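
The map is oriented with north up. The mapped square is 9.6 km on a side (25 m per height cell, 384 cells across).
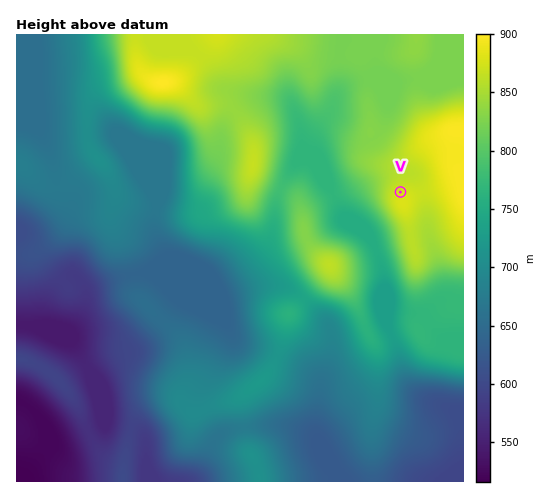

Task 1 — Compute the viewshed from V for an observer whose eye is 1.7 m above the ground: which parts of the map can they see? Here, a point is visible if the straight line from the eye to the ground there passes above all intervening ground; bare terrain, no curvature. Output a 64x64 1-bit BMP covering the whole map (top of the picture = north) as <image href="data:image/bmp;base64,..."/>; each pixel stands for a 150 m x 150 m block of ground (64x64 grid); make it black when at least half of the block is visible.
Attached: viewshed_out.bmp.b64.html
<image width="64" height="64" href="data:image/bmp;base64,Qk0+AgAAAAAAAD4AAAAoAAAAQAAAAEAAAAABAAEAAAAAAAACAAATCwAAEwsAAAIAAAAAAAAA////AAAAAAAAAAAAAAAAAAAAAAAAAAAAAAAAAAAAAAAAAAAAAAAAAAAAAAAAAAAAAAAAAAAAAAAAAAAAAAAAAAAAAAAAAAAAAAAAAAAAAAAAAAAAAAAAAAAAAAAAAAAAAAAAAAAAAAAAAAAAAAAAAAAAAAAAAAAAAAAAAAAAAAAAAAAAAAAAAAAAAAAAAAAAAAAAAAAAAAAAAAAAAAAAAAAAAAAAAAAAAAAAAAAAAAAAAAAAAAAAAAAAAAAAAAAAAAAAAAAAAAAAAAAAAAAAAAAAAAAAAAAAAAAAAAAAAAAAAAAAAAAAAAAAAAAAAAAAAAAAAAAAAAAAAAAAAAAAAAAAAAAACAAAAAAAAAAYAAAAAAAAACAAAAAAAAAAYAAAAAAAAABgAAAAAAAAAGAAAAAAAAAAYAABAAAAAGDgAAMAAAAAcOAABwAAAABw4AAPAAAAAHjgAz4AAAAAfOAD/gAAAAB/4B/8AAAAAD/g//wAAAAAP/D//AAAAAA/4GP4AAAAAD/A4fgAAAAAP8Dg/AAAAAA/gHA8AAAAAD+AcAAAAAAAf8BwAAAAADH/8HAAAAAAf//4cAAAAB////h4AAAAH////HgAAAAP/////AAAAAP////8AAAAAf////wAAAAA/////gAAAAB/////AAAAAP////+AAAADn////4AAAAcP////gA=="/>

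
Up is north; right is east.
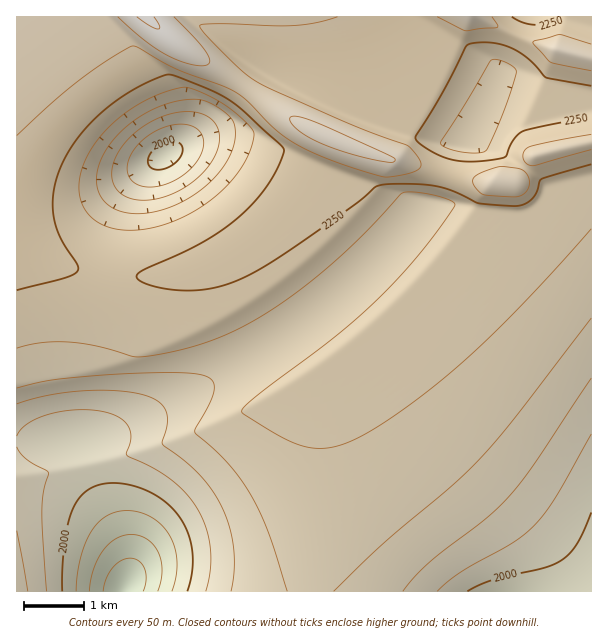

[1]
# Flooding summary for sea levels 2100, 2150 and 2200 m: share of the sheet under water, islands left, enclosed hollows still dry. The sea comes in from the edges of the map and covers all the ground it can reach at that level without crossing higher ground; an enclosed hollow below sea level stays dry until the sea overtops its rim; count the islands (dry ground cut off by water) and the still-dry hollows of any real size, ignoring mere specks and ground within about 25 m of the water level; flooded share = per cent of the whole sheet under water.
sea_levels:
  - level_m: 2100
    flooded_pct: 16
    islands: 0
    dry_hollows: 1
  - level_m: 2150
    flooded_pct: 24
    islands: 0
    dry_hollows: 1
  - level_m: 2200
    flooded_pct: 44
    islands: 0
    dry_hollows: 1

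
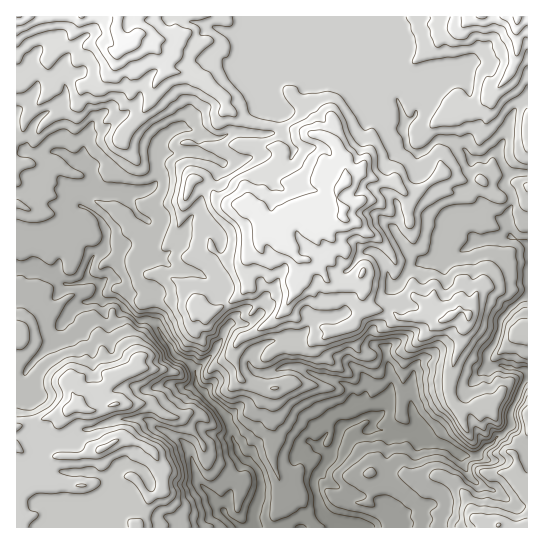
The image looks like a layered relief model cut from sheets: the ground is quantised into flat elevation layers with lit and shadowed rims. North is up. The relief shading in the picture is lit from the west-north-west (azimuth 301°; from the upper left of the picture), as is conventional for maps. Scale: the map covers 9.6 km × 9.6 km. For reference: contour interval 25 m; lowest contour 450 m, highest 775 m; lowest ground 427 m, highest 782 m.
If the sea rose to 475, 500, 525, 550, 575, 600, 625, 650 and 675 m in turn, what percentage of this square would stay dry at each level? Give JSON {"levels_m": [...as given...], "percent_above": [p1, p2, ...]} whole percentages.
{"levels_m": [475, 500, 525, 550, 575, 600, 625, 650, 675], "percent_above": [95, 90, 86, 81, 72, 60, 48, 27, 16]}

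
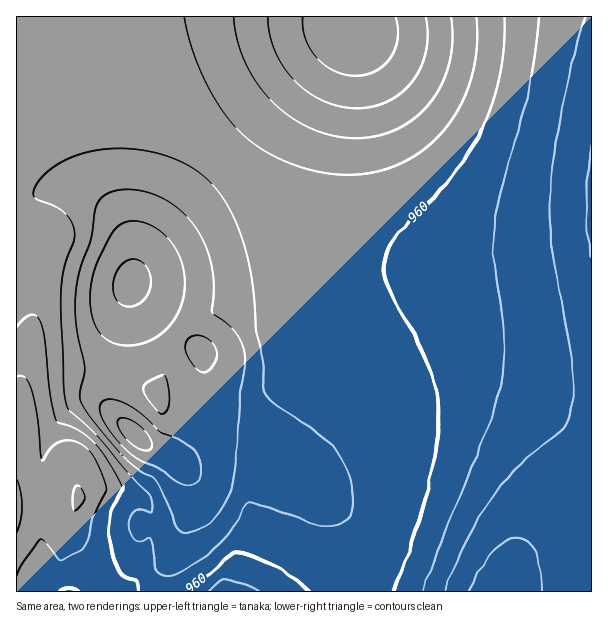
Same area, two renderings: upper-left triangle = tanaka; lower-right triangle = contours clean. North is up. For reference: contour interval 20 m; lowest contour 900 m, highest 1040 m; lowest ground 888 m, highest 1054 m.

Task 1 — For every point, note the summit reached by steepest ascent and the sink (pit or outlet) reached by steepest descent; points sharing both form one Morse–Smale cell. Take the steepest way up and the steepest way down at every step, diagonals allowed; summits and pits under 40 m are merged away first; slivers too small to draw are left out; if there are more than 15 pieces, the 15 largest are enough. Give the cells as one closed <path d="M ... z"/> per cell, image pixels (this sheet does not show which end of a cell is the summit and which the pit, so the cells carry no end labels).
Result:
<path d="M113 73l-23 1-46 17-28 5 0 114 11-10 14-7 10-3 23 0 10 3 17 9 17 17 9 17 5 15 1 21-11 54-14 55 0 21 8 15 28 27 17 7 19 15 8 10 5 12 0 13-3 12-26 57-4 21 431 1 1-343-125 15-74 0-31-5-24-7-15-8-29-21-51-49-58-52-36-26z"/><path d="M591 16l-574 0-1 79 17-1 57-20 23-1 36 23 43 32 111 102 20 14 33 14 37 6 74 0 90-10 31-4 4-2z"/><path d="M74 190l-23 0-10 3-14 7-11 12 0 295 41 1 14-2 6-2-9 21 0 12 17 20 19 33 3 2 52 0 5-22 26-57 3-12 0-13-5-12-8-10-19-15-17-7-28-27-7-10-3-17 26-108 0-31-5-15-9-17-22-20z"/><path d="M75 505l-18 3-41 1 1 83 89-1-21-34-17-20 0-12z"/>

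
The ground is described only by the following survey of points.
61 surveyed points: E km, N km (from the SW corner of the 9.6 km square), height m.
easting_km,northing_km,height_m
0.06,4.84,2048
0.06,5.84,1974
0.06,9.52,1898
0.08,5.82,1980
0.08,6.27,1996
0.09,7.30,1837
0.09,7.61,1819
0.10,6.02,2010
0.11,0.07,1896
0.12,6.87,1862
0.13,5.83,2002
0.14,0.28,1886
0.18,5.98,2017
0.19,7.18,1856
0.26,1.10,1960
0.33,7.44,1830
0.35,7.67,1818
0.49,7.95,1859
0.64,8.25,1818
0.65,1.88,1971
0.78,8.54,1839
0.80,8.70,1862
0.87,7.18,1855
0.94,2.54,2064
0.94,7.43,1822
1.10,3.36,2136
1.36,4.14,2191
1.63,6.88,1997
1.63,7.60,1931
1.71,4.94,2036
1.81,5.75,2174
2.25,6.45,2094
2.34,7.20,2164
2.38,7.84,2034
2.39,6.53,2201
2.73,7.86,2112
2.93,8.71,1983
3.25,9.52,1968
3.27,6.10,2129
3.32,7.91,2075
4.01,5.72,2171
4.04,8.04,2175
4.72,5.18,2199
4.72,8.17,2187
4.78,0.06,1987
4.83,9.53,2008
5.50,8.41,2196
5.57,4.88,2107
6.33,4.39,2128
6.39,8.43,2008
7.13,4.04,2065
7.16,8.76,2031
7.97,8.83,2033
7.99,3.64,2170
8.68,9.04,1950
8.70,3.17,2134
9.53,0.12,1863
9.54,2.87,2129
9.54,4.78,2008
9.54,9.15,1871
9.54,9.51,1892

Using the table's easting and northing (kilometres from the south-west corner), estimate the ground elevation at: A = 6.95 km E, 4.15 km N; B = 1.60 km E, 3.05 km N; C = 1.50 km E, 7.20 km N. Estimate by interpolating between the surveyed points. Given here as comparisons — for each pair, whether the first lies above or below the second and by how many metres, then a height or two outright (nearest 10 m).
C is below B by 270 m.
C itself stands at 1870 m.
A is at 2050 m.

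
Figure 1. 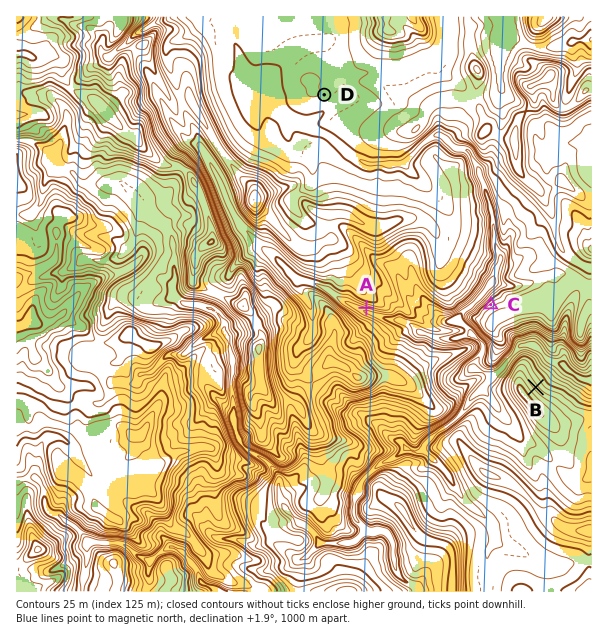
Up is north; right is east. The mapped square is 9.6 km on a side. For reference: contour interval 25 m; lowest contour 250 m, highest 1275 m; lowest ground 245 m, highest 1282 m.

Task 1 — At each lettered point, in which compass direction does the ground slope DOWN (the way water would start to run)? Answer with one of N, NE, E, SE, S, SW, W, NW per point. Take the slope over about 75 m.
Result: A S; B NE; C NW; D SE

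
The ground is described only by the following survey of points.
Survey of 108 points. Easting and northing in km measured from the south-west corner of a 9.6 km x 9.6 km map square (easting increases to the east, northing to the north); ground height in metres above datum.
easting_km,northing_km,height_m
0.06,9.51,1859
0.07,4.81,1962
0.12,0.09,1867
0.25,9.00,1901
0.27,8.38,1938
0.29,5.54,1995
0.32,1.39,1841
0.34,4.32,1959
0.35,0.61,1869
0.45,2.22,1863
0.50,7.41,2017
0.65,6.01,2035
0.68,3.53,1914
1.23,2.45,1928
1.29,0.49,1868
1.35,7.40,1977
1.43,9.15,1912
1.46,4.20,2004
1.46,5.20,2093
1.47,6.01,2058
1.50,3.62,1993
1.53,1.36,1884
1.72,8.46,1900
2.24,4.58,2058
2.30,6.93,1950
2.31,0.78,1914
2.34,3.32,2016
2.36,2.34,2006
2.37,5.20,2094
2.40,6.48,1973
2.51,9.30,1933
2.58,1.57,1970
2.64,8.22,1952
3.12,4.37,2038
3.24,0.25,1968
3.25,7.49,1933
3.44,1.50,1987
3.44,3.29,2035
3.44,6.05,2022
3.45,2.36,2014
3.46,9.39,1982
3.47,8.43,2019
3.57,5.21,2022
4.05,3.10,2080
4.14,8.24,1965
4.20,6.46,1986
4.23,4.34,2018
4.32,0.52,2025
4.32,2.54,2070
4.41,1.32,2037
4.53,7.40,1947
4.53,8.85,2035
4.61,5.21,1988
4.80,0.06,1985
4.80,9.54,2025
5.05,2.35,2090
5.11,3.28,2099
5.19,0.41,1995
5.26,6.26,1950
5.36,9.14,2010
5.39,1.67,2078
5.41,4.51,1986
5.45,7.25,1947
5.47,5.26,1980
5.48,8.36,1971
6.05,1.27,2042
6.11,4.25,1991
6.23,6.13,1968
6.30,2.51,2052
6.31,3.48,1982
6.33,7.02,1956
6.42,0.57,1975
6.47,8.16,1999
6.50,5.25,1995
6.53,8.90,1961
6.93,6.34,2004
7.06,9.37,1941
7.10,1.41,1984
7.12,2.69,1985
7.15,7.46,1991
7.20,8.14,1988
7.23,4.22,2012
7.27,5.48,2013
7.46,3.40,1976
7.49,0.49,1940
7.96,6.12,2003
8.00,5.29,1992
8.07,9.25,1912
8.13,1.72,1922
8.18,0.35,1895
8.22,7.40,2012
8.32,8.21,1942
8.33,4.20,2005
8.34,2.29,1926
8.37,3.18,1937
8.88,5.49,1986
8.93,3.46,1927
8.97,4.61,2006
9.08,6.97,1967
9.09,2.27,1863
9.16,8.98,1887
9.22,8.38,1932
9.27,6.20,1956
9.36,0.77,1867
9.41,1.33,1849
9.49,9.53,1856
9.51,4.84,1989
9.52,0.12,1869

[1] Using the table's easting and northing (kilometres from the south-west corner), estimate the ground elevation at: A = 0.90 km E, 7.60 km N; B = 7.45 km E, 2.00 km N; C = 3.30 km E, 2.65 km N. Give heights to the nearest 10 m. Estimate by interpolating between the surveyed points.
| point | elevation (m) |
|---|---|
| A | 1990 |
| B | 1980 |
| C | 2020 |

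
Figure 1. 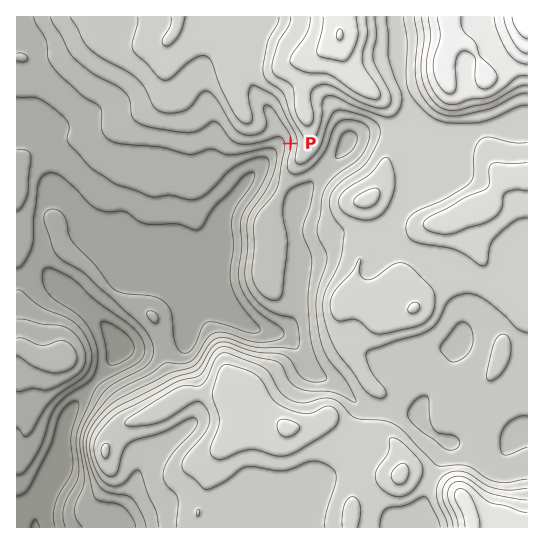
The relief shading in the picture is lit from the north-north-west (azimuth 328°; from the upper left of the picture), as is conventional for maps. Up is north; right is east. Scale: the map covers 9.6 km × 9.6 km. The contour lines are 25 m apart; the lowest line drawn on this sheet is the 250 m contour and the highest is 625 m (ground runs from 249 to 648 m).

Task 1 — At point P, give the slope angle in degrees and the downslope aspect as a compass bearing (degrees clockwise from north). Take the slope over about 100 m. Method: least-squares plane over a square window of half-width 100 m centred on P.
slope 12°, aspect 270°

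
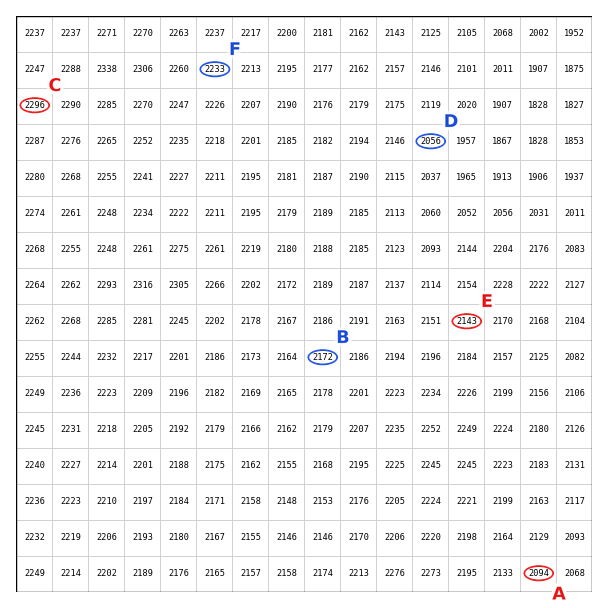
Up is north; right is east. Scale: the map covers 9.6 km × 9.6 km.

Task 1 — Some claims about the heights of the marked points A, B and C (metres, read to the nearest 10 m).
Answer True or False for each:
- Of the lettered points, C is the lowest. False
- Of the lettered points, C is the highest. True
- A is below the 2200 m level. True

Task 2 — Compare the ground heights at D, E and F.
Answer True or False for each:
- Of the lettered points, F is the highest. True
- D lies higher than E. False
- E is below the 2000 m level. False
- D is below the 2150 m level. True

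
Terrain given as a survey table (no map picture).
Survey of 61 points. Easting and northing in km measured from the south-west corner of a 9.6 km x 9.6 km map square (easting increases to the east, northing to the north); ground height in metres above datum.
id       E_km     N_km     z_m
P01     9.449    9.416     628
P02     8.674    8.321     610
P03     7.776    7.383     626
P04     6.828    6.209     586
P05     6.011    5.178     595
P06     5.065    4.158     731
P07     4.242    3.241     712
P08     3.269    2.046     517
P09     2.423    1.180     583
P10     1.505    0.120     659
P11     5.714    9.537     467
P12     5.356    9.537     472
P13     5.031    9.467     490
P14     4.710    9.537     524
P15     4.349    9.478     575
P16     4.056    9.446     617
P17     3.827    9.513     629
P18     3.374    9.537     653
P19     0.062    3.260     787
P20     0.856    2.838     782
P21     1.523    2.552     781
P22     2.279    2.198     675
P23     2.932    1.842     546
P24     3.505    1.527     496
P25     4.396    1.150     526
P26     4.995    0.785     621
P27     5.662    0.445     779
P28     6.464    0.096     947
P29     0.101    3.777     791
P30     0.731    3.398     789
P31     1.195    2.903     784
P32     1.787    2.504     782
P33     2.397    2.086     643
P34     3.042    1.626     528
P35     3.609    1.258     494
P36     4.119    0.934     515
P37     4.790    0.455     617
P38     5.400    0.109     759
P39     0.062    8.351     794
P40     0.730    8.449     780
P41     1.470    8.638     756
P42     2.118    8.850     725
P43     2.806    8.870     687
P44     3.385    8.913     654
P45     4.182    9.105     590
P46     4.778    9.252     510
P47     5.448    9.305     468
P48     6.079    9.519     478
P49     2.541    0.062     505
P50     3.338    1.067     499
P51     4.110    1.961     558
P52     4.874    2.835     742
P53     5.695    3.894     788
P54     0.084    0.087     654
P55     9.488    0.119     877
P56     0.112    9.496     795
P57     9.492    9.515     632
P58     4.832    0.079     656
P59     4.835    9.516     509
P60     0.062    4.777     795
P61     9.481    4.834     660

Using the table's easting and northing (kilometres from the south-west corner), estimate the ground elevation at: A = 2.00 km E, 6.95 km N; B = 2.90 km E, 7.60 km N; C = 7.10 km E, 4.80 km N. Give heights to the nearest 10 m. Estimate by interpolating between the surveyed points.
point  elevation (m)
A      750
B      700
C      610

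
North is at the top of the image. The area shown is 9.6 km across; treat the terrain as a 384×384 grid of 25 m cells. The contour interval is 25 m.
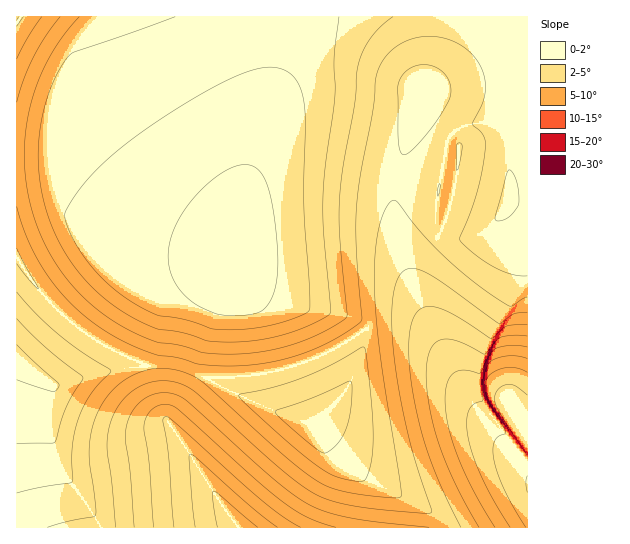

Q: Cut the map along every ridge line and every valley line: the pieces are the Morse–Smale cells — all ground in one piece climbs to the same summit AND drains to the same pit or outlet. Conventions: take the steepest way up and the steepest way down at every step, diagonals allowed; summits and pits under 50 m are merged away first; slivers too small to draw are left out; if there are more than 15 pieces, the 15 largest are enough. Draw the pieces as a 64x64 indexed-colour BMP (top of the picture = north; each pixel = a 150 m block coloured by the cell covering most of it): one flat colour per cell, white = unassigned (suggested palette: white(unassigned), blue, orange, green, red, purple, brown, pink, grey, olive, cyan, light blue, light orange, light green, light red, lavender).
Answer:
<image width="64" height="64" href="data:image/bmp;base64,Qk12CAAAAAAAAHYAAAAoAAAAQAAAAEAAAAABAAQAAAAAAAAIAAATCwAAEwsAABAAAAAAAAAA////ALR3HwAOf/8ALKAsACgn1gC9Z5QAS1aMAMJ34wB/f38AIr28AM++FwDox64AeLv/AIrfmACWmP8A1bDFAERERERERERERERERERFVVVVVVVVVVVVVVVVVTMzMzMzREREREREREREREREREVVVVVVVVVVVVVVVVVTMzMzMzNEREREREREREREREREVVVVVVVVVVVVVVVVUzMzMzMzM0REREREREREREREREVVVVVVVVVVVVVVVVMzMzMzMzMzRERERERERERERERERVVVVVVVVVVVVVVTMzMzMzMzMzNERERERERERERERERVVVVVVVVVVVVVUzMzMzMzMzMzM0RERERERERERERERVVVVVVVVVVVVVMzMzMzMzMzMzMzRERERERERERERERFVVVVVVVVVVVVMzMzMzMzMzMzMzNERERERERERERERFVVVVVVVVVVVVMzMzMzMzMzMzMzMUREREREREREREREVVVVVVVVVVVVMzMzMzMzMzMzMzMRREREREREREREREVVVVVVVVVVVVMzMzMzMzMzMzMzMRFEREREREREREREVVVVVVVVVVVVMzMzMzMzMzMzMzMREURERERERERERERVVVVVVVVVVVUzMzMzMzMzMzMzMRERRERERERERERERVVVVVVVVVVVUzMzMzMzMzMzMzMxERFERERERERERERmVVVVVVVVVVVVMzMzMzMzMzMzMxEREURERERERERERGZlVVVVVVVVVVUzMzMzMzMzMzMxERERRERERERERERGZmZVVVVVVVVVVTMzMzMzMzMzMzERERFEREREREREREZmZmVVVVVVVVVTMzMzMzMzMzMzEREREUREd3RERERERmZmZVVVVVVVVVMzMzMzMzMzMzERERERREd3d3d0RERGZmZmZmZmZlVVMzMzMzMzMzMzMRERERFHd3d3d3d3dGZmZmZmZmZmZmUzMzMzMzMzMzMREREREXd3d3d3d3cRZmZmZmZmZmZmZhEzMzMzMzMzMxERERERd3d3d3d3ERFmZmZmZmZmZmZhEREzMzMzMzMxERERERF3d3d3dxERERZmZmZmZmZmZmEREREzMzMzMxEREREREXd3d3cRERERFmZmZmZmZmZmYRERERMzMzMxERERERERd3d3cREREREWZmZmZmZmZmYRERERERERERERERERERF3d3cRERERERFmZmZmZmZmZhEREREREREREREREREREXd3cREREREREWZmZmZmZmZhERERERERERERERERERERd3cRERERERERZmZmZmZmYRERERERERERERERERERERF3cRERERERERERZmZmZmYREREREREREREREREREREREXcREREREREREREWZmZmYRERERERERERERERERERERERdxEREREREREREREWZmZhERERERERERERERERERERERFxERERERERERERERFmZhERERERERERERERERERERERERERERERERERERERERFmEREREREREREREREREREREREREREREREREREREREREREREREREREREREREREREREREREREREREREREREREREiIhEREREREREREREREREREREREREREREREREREREiIiIiERERERERERERERERERERERERERERERERERESIiIiIiIREREREREREREREREREREREREREREREREREiIiIiIiIhERERERERERERERERERERERERERERERERIiIiIiIiIiERERERERERERERERERERERERERERERERIiIiIiIiIiIRERERERERERERERERERERERERERERESIiIiIiIiIiIhERERERERERERERERERERERERERERESIiIiIiIiIiIiIRERERERERERERERERERERERERERESIiIiIiIiIiIiIhEREREREREREREREREREREREREREiIiIiIiIiIiIiIiEREREREREREREREREREREREREREiIiIiIiIiIiIiIiIREREREREREREREREREREREREREiIiIiIiIiIiIiIiIiEREREREREREREREREREREREiIiIiIiIiIiIiIiIiIiIRERERERERERERERERERERESIiIiIiIiIiIiIiIiIiIhERERERERERERERERERERERIiIiIiIiIiIiIiIiIiIiIREREREREREREREREREREREiIiIiIiIiIiIiIiIiIiIhERERERERERERERERERERESIiIiIiIiIiIiIiIiIiIiERERERERERERERERERERERIiIiIiIiIiIiIiIiIiIiIREREREREREREREREREREREiIiIiIiIiIiIiIiIiIiIiERERERERERERERERERERESIiIiIiIiIiIiIiIiIiIiIRERERERERERERERERERERIiIiIiIiIiIiIiIiIiIiIhEREREREREREREREREREREiIiIiIiIiIiIiIiIiIiIiERERERERERERERERERERESIiIiIiIiIiIiIiIiIiIiIhERERERERERERERERERERIiIiIiIiIiIiIiIiIiIiIiEREREREREREREREREREREiIiIiIiIiIiIiIiIiIiIiIRERERERERERERERERERESIiIiIiIiIiIiIiIiIiIiIhERERERERERERERERERERIiIiIiIiIiIiIiIiIiIiIiEREREREREREREREREREREiIiIiIiIiIiIiIiIiIiIiIRERERERERERERERERERESIiIiIiIiIiIiIiIiIiIiIhERERERERERERERERERER"/>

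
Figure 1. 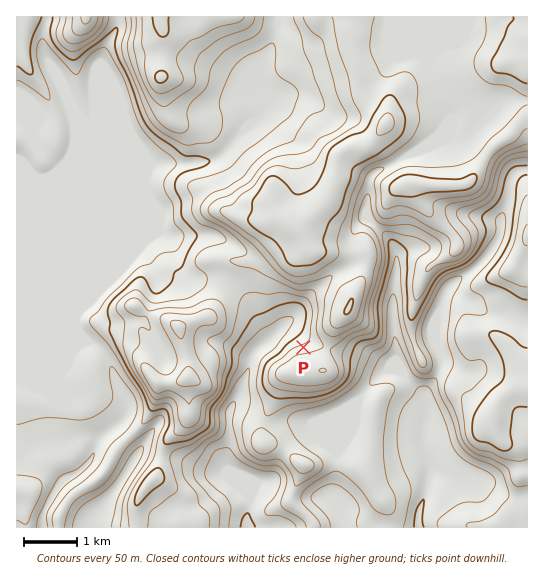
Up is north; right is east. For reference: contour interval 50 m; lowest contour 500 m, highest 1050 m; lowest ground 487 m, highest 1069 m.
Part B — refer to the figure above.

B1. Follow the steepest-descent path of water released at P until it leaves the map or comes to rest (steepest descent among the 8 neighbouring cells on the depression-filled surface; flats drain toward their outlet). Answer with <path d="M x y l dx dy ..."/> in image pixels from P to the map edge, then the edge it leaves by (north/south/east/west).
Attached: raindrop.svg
<path d="M303 347l0-1-17-17-5 0-12 12-7 4-9 9-3 5-1 11-7 13-1 7-6 11-6 9-2 69 22 22 1 2-1 10-2 1 0 13"/>
exit: south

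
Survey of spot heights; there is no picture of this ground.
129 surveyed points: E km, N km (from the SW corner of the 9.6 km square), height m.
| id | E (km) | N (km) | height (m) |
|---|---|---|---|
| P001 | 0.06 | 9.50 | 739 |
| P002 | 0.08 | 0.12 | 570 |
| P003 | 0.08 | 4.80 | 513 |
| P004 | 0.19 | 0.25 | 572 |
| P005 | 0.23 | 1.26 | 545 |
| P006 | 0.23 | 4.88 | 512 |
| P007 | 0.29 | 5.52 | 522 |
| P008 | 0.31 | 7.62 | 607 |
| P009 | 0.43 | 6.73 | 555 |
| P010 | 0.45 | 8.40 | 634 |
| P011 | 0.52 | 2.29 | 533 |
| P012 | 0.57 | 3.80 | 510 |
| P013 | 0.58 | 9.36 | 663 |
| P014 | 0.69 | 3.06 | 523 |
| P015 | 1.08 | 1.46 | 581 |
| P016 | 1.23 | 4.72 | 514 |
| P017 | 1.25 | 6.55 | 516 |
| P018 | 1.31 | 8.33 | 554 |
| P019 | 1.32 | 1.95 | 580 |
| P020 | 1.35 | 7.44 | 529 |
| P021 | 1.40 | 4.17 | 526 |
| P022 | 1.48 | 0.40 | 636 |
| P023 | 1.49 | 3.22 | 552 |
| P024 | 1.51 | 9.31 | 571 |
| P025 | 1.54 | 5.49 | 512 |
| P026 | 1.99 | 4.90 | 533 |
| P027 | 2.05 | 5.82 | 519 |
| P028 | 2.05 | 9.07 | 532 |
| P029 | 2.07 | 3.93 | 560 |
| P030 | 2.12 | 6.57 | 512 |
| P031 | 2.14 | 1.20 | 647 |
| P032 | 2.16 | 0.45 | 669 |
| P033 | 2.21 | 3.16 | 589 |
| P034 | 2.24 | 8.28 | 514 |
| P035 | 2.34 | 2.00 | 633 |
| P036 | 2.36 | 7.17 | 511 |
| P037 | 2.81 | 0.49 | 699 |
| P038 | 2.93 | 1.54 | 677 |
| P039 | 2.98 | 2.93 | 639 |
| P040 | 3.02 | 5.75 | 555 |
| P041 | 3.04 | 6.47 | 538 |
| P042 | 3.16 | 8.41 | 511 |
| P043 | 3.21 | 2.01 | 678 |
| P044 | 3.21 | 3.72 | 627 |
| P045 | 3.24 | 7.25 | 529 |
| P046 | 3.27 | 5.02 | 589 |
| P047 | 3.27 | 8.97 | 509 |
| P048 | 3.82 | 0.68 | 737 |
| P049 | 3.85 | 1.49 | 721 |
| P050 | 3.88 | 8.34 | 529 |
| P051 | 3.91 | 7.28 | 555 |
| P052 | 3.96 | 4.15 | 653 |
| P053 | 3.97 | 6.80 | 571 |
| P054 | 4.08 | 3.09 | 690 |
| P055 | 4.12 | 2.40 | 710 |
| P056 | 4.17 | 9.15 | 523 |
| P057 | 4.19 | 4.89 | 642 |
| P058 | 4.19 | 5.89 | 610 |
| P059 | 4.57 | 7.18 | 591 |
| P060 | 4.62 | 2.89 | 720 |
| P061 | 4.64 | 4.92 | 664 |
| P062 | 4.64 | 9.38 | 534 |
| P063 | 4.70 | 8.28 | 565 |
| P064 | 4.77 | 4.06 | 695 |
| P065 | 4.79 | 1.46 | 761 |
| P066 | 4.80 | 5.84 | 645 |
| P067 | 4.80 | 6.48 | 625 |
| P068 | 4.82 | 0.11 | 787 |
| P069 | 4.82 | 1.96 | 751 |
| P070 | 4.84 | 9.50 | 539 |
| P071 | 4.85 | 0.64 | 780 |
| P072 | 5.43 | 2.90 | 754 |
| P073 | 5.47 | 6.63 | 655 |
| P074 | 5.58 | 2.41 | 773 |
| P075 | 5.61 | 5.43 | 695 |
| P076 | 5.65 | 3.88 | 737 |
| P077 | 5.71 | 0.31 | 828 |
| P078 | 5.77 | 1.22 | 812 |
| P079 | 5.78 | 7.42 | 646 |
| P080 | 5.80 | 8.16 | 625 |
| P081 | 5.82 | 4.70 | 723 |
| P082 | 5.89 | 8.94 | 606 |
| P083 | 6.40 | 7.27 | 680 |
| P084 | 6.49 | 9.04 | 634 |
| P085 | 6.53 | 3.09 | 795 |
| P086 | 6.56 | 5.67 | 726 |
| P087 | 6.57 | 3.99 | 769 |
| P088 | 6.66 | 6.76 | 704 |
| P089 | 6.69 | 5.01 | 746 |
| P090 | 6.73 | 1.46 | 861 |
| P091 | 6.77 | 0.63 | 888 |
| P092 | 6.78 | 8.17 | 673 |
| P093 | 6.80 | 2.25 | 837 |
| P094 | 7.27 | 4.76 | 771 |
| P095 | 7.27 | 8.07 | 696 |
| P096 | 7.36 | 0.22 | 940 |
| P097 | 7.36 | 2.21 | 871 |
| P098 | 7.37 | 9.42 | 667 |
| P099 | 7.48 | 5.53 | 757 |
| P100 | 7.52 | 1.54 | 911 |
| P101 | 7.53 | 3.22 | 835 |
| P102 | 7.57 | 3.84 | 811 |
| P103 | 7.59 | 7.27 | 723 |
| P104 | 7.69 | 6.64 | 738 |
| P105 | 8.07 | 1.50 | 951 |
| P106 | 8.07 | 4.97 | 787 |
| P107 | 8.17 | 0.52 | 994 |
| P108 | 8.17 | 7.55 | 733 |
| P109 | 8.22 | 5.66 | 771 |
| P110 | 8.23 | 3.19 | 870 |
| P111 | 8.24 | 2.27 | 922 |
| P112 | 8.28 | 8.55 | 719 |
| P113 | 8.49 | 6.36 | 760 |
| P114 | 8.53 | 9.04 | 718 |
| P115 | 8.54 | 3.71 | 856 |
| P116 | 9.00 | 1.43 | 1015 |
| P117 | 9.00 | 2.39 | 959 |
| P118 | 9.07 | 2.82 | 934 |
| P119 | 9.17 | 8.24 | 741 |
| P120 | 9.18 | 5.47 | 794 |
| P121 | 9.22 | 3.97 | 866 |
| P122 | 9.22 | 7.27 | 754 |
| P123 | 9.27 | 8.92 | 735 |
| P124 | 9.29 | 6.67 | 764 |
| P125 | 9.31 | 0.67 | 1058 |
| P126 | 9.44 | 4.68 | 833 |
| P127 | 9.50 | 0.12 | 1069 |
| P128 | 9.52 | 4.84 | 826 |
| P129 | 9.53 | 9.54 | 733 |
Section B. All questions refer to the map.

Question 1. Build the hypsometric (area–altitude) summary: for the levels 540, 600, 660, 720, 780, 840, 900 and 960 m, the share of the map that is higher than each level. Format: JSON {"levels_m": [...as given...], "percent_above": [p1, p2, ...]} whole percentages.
{"levels_m": [540, 600, 660, 720, 780, 840, 900, 960], "percent_above": [82, 67, 54, 39, 21, 12, 7, 4]}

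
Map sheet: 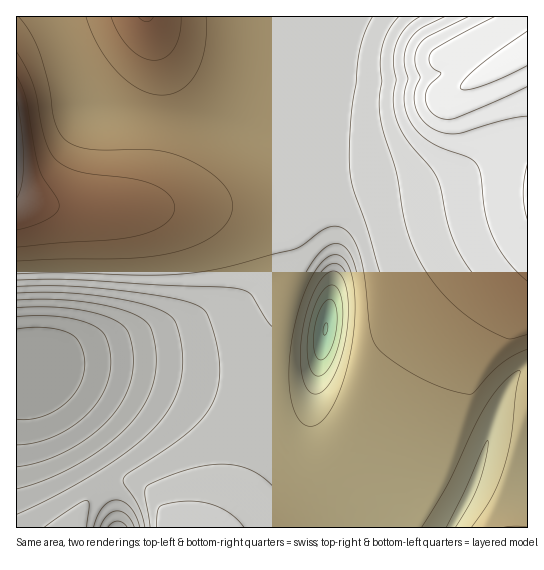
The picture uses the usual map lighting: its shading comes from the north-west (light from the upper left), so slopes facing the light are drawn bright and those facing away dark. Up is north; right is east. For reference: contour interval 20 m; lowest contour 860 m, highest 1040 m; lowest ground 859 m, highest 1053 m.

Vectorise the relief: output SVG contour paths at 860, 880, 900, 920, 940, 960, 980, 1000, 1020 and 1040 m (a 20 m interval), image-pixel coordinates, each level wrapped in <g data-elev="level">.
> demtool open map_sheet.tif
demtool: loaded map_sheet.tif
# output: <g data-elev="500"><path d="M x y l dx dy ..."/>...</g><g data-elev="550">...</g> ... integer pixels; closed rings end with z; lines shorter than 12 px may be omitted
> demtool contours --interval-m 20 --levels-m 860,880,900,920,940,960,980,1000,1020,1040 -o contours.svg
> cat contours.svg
<g data-elev="860"><path d="M325 335l-2-5 3-7 1 0 1 6z"/></g><g data-elev="880"><path d="M319 360l-3-5-2-6 1-22 6-20 5-6 4-2 4 3 3 8-1 23-7 20-6 6z"/></g><g data-elev="900"><path d="M315 375l-5-6-2-12-1-15 2-17 5-16 5-13 7-9 7-2 5 4 4 12 1 17-2 19-5 17-7 13-7 8z"/><path d="M17 317l21-1 21 1 18 3 15 5 8 5 6 7 3 12 2 13-2 15-5 14-9 14-12 13-14 11-18 9-17 5-17 2"/></g><g data-elev="920"><path d="M100 527l7-12 10-4 5 1 5 3 7 12"/><path d="M446 527l18-34 23-53 1 3-2 14-8 28-8 18-15 24"/><path d="M314 394l-4-2-4-5-4-14-2-20 3-24 5-23 9-20 9-12 5-3 4 0 4 2 4 5 4 15 1 21-2 24-6 23-8 18-9 12-5 3z"/><path d="M17 300l33-1 31 2 29 5 23 8 12 6 5 7 5 15 1 17-2 20-6 19-12 19-16 17-22 18-27 16-28 13-26 8"/></g><g data-elev="940"><path d="M86 527l3-22 0-3-3-2-11 6-31 21"/><path d="M422 527l26-42 26-58 12-22 18-23 9-8 6-4 1 3-4 20-5 44-7 30-13 31-20 29"/><path d="M309 426l-6-2-5-6-7-20-2-27 3-32 8-33 11-28 7-11 7-8 6-4 6 0 5 2 4 5 7 20 2 29-3 34-8 33-10 27-7 10-6 7-7 4z"/><path d="M17 286l60 0 71 8 42 9 11 4 6 7 9 25 4 26-1 20-7 18-9 15-15 15-22 16-37 24-6 6 1 6 15 22 6 20"/></g><g data-elev="960"><path d="M244 527l-10-11-13-8-15-5-17-2-16 2-13 3-3 7-1 14"/><path d="M527 527l-12-1-11 1"/><path d="M17 274l46-1 91 2 48-3 28-6 64-17 9-4 22-16 6-2 7-1 7 3 5 5 5 9 5 11 5 25 5 50 4 13 8 11 19 13 36 19 17 6 16 3 4-2 16-18 12-11 12-8 13-6"/></g><g data-elev="980"><path d="M17 261l116-3 24-2 20-4 23-9 17-10 12-14 4-13-4-13-9-12-17-13-21-11-15-5-16-2-62-1-14-3-10-7-6-8-5-10-6-38-9-33-9-19-11-14"/><path d="M86 17l13 30 19 26 11 9 10 7 12 5 11 1 11-1 9-5 8-7 6-9 6-12 3-14 1-30"/><path d="M399 17l-11 14-6 18-2 14 2 19-3 27 4 21 14 44 8 48 7 23 9 18 12 19 15 17 17 15 20 14 22 11 6 0 14-5"/></g><g data-elev="1000"><path d="M17 247l96-7 26-5 16-5 11-7 7-8 2-8-2-6-4-6-16-11-22-5-52-7-13-5-10-8-6-8-5-13-12-55-7-15-9-16"/><path d="M111 17l8 17 11 15 12 8 12 3 11-2 9-9 6-15 1-17"/><path d="M445 17l-26 13-8 7-4 9-3 13 4 19-4 19 2 16 8 14 12 12 15 8 28 11 8 6 4 11 5 40 6 20 14 24 21 22"/></g><g data-elev="1020"><path d="M17 230l15-4 15-7 9-6 3-7-2-8-14-20-4-9-13-70-9-23"/><path d="M138 17l5 4 4 1 4-2 2-3"/><path d="M494 17l-43 22-20 13-2 6 1 6 3 4 8 5 0 1-11 11-3 5-2 8 2 8 5 7 6 4 7 2 8 0 74-33"/></g><g data-elev="1040"><path d="M17 198l5-15 2-22-2-31-5-29"/></g>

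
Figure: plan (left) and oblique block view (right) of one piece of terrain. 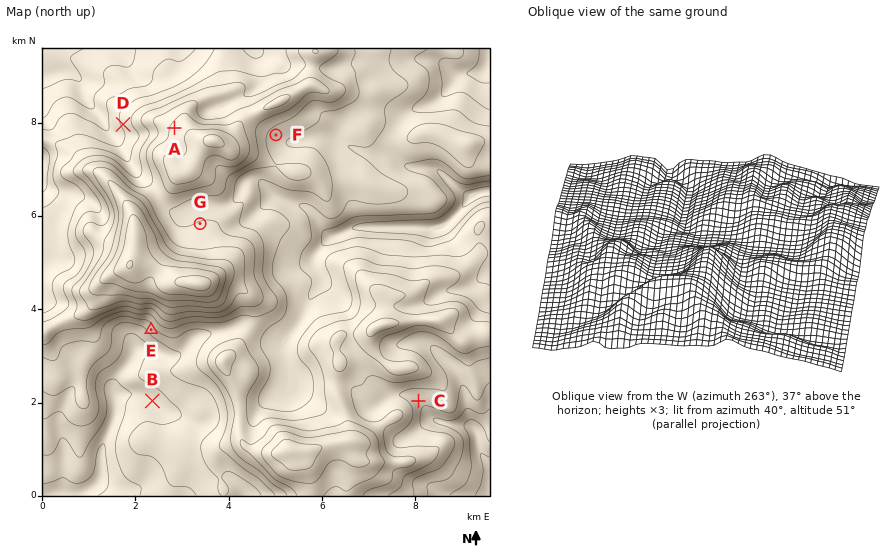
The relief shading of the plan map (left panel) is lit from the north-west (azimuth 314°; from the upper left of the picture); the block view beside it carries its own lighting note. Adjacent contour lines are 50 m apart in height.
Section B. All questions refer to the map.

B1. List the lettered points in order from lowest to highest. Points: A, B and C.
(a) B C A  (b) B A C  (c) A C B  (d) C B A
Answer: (a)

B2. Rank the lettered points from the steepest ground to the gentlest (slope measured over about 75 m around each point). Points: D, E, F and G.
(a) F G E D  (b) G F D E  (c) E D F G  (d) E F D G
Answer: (c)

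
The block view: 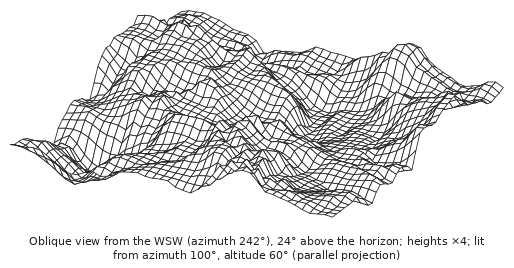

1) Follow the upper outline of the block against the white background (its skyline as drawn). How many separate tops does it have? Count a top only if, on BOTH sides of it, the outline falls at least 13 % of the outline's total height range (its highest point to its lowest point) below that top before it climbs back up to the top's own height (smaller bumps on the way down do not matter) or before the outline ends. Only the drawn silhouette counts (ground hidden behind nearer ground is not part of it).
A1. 2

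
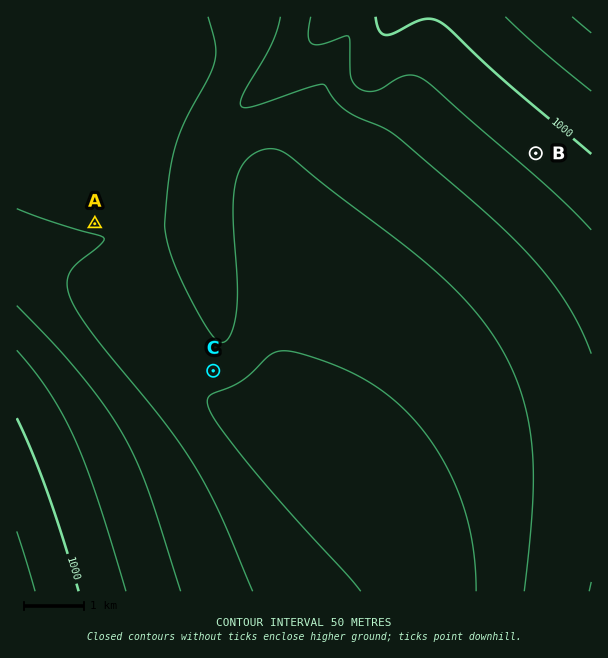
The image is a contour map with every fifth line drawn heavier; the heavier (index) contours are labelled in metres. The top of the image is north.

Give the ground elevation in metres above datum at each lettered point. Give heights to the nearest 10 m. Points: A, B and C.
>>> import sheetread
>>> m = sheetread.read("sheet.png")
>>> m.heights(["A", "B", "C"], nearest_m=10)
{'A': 1160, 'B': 1030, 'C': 1170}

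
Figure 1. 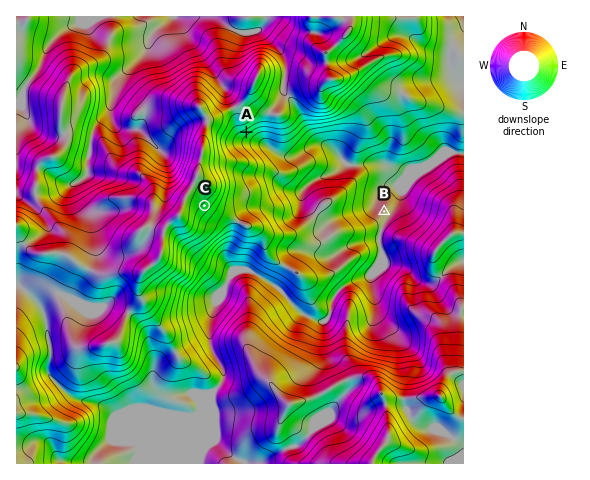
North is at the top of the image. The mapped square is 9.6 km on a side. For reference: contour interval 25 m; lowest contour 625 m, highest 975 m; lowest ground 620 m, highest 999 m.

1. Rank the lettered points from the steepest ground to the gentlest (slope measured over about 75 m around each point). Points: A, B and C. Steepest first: A C B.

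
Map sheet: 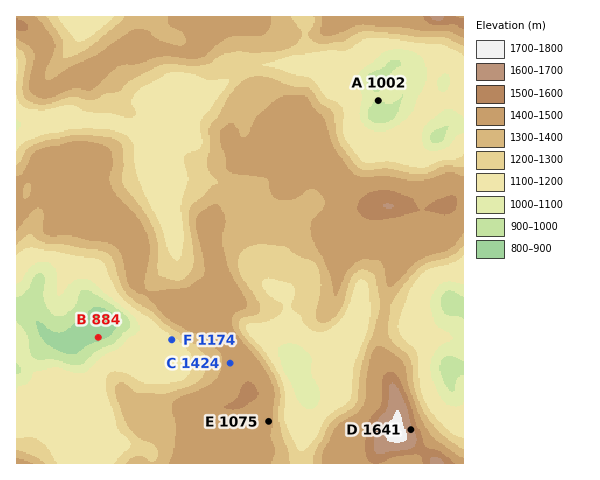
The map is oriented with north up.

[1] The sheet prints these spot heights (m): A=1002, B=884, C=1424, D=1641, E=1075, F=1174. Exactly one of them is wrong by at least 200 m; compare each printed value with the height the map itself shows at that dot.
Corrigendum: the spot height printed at E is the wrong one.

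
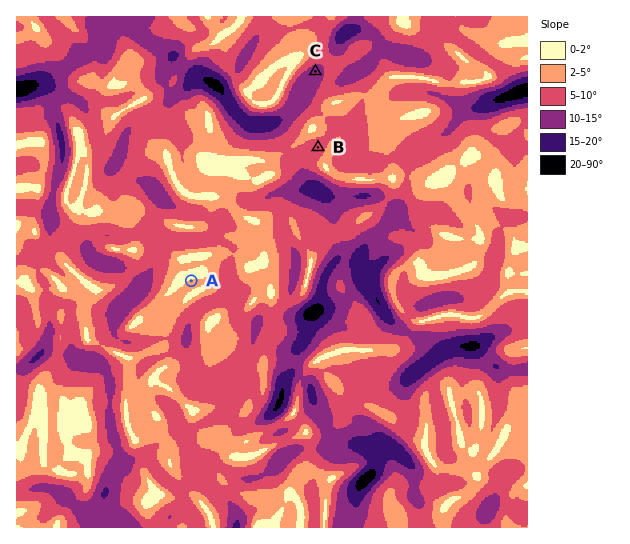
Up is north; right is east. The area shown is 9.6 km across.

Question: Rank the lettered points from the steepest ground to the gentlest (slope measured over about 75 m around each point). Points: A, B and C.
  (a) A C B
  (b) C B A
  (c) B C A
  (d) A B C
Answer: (b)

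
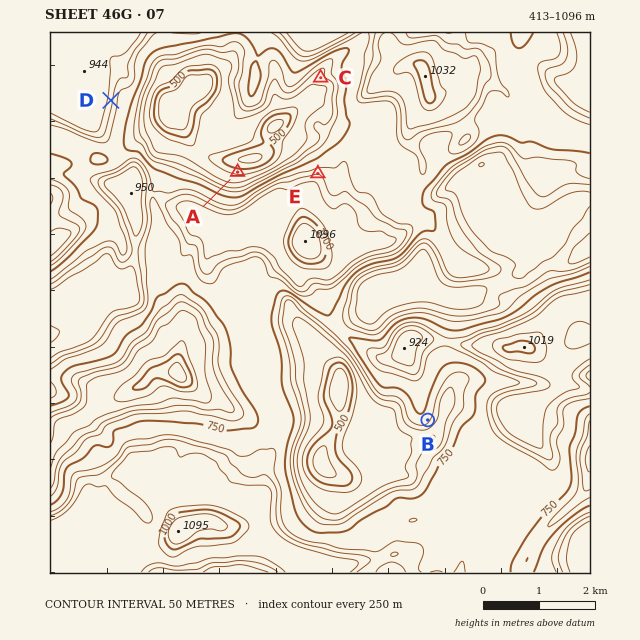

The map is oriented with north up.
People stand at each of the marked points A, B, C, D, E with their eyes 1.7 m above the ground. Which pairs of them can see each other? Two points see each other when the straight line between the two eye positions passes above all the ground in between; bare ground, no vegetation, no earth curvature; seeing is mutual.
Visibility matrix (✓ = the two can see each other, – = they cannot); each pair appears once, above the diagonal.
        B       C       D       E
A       –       ✓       ✓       –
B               –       –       –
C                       –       ✓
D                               ✓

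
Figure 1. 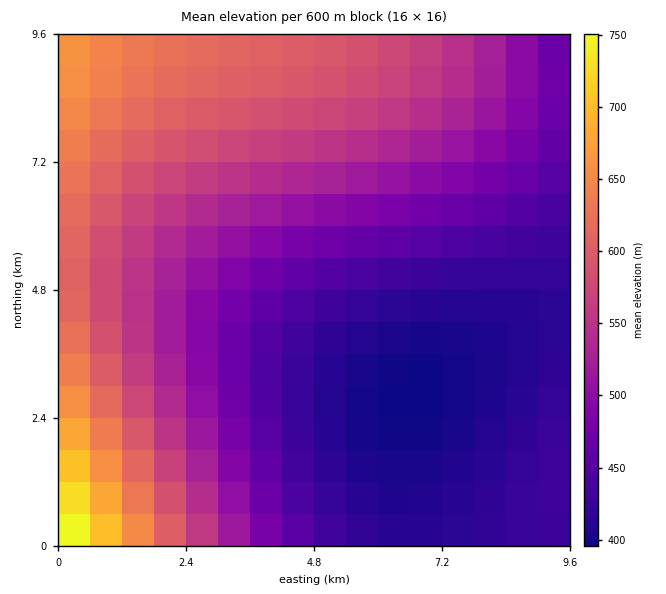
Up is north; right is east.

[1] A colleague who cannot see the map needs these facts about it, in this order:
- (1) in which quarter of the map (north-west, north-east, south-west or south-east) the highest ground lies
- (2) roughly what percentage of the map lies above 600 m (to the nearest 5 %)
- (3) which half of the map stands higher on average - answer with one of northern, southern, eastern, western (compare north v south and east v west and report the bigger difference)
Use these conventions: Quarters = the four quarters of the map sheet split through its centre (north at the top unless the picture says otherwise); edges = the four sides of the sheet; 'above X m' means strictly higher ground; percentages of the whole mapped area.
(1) Look to the south-west quarter for the highest ground.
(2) Roughly 15 % of the ground is higher than 600 m.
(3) On average the western half of the map is the higher ground.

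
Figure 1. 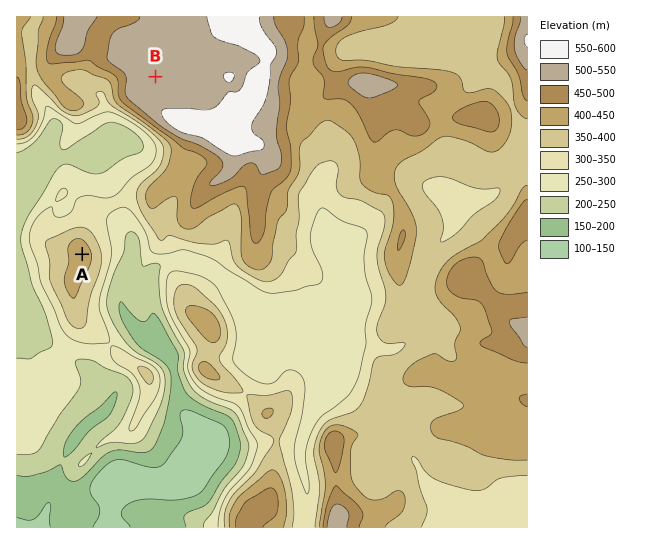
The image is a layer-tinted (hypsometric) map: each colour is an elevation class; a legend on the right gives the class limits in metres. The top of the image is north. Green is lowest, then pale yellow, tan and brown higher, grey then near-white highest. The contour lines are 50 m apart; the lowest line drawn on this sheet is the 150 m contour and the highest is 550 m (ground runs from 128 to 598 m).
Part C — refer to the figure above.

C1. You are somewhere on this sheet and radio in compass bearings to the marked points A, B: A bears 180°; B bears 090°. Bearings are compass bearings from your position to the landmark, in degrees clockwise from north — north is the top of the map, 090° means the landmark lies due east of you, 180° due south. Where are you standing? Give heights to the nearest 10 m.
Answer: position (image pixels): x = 82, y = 77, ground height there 380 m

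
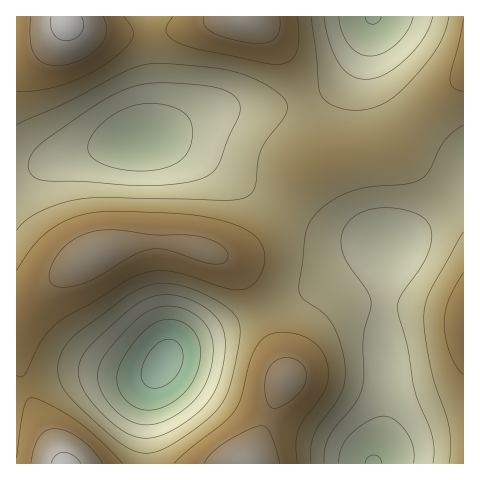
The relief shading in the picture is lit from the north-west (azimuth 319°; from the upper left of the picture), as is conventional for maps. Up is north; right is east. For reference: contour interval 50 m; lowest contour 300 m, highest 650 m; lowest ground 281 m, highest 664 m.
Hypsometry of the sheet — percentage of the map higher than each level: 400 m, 90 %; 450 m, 74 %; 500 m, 52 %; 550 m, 24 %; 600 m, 8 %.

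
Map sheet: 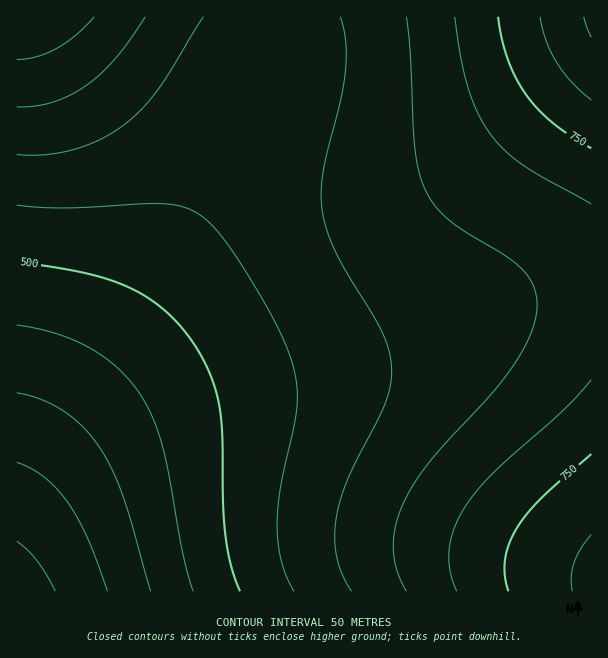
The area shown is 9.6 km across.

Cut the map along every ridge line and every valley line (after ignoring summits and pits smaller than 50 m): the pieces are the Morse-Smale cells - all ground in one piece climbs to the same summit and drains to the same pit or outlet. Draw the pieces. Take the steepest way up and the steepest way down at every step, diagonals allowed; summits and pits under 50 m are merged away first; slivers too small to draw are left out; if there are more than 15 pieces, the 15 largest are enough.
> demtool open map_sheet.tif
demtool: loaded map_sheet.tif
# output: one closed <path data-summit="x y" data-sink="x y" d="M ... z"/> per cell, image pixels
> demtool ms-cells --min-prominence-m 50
<path data-summit="591 17" data-sink="17 591" d="M591 16l-321 0-2 23-4 18-68 146-28 57-29 48-78 109-29 47-16 34 0 32 32-42 29-28 37-27 47-24 66-23 153-37 141-53 31-7 39-3z"/><path data-summit="591 582" data-sink="17 591" d="M591 286l-39 3-31 7-141 53-164 41-40 13-41 18-21 12-37 27-29 28-24 30-8 13 0 60 575 1z"/><path data-summit="17 17" data-sink="17 591" d="M269 16l-253 1 1 481 15-34 16-26 73-103 47-75 90-188 8-25 4-18z"/>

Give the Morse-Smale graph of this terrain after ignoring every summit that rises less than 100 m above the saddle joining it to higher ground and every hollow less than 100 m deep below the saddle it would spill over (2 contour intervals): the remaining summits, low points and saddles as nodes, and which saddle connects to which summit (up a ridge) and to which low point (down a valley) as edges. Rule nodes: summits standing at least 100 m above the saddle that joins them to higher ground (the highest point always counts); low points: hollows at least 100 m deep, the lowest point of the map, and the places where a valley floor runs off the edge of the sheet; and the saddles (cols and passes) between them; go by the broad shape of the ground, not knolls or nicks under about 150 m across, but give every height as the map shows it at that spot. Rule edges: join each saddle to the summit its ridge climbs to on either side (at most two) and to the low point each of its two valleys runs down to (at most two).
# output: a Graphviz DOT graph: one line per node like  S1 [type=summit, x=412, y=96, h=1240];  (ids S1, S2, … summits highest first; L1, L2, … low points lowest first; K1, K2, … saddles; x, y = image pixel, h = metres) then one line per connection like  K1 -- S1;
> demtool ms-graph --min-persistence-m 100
graph terrain {
  S1 [type=summit, x=591, y=18, h=858];
  S2 [type=summit, x=591, y=582, h=811];
  S3 [type=summit, x=18, y=17, h=744];
  L1 [type=low, x=17, y=591, h=276];
  K1 [type=saddle, x=591, y=287, h=672];
  K2 [type=saddle, x=269, y=17, h=579];
  K1 -- S1;
  K1 -- S2;
  K1 -- L1;
  K2 -- S1;
  K2 -- S3;
  K2 -- L1;
}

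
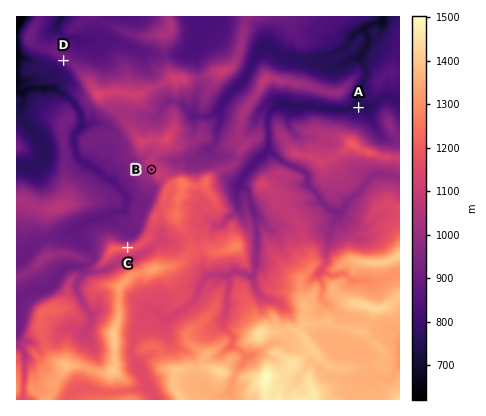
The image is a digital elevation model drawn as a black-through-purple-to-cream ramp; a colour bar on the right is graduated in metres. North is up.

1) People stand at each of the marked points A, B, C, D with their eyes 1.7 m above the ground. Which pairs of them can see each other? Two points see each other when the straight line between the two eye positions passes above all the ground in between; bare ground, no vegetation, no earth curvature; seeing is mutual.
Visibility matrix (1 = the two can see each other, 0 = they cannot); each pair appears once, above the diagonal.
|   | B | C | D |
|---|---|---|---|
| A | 0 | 0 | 0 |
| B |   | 1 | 0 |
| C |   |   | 1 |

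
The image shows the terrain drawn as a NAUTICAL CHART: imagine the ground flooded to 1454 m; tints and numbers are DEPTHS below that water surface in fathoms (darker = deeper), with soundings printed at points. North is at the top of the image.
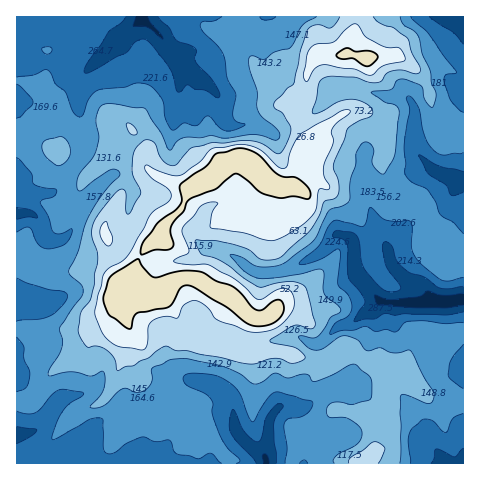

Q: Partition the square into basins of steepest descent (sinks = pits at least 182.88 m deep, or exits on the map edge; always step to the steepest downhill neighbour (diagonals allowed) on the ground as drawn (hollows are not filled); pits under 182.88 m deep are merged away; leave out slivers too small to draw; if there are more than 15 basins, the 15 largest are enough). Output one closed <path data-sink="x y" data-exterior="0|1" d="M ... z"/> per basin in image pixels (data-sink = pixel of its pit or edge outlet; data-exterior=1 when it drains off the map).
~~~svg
<path data-sink="266 463" data-exterior="1" d="M133 132l-6 11-14 6-4 5-29-8-25 5-22-14-17-1 0 327 342 1 17-13 9-3 4-6 4-11 0-8-10-34 2-8 6-13-22-7-12-8-13-5-4 0-16 10-12 1-30-8-37 2-22-6-15-1-4-5-1-16 16-12 9-15-2-3-12-5-21-13-10 0-8 4-13 15-9 2-14-4-12-9 20-37 15-11 3-12 17-15 9-22-9-2-30-14-5-7 0-20z"/><path data-sink="432 300" data-exterior="0" d="M363 110l-13 0-8 4-16 12-12 12-11 15-11 33-12 0-11-4-13-15-12-10-6-1-15 6-14 16-20 11-8 21-17 15-3 12-15 11-20 37 12 9 14 4 9-2 13-15 8-4 10 0 21 13 12 5 2 3-9 15-16 12 1 16 4 5 15 1 22 6 37-2 30 8 12-1 16-10 4 0 13 5 12 8 22 7-6 13-2 8 10 34-2 12-6 13-9 3-16 12 104 1 1-197-16-1-11-8-3-8-2-14-11-29-10-7-14-2-8-5-8-27 0-5 6-10-2-31z"/><path data-sink="141 17" data-exterior="1" d="M355 16l-338 0-1 118 17 3 22 14 25-5 29 8 4-5 14-6 6-11 13 13 1 22 6 7 28 12 8 2 20-10 14-16 15-6 12 5 19 21 11 4 12 0 11-33 7-12-12-22 0-8 8-16 0-20 3-7 3-7 8-7 20 2 7-3 9-27z"/><path data-sink="463 182" data-exterior="1" d="M348 53l-8 3-20-2-8 7-6 14 0 20-8 16 0 8 7 15 6 8 15-16 24-16 13 0 21 10 3 31-6 10 0 5 8 27 8 5 14 2 9 6 4 5 6 18 7 29 11 8 15 1 1-141-17-2-11-8-10-35-8-10-14-12-5-2-27 0-5 2z"/>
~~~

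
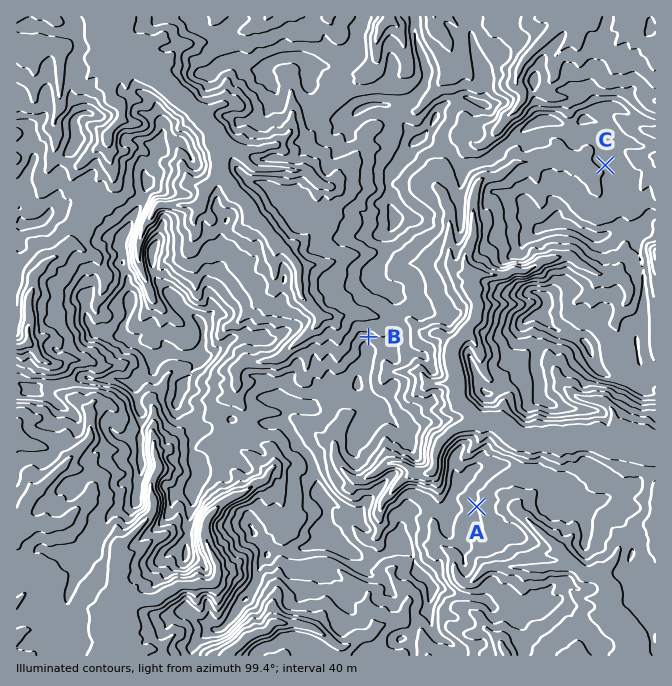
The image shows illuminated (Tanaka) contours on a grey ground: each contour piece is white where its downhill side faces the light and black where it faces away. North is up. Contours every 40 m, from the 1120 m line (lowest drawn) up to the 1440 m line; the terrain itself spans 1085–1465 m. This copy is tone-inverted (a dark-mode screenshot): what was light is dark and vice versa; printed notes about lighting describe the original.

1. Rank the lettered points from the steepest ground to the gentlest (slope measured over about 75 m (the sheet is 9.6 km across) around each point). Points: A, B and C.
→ B A C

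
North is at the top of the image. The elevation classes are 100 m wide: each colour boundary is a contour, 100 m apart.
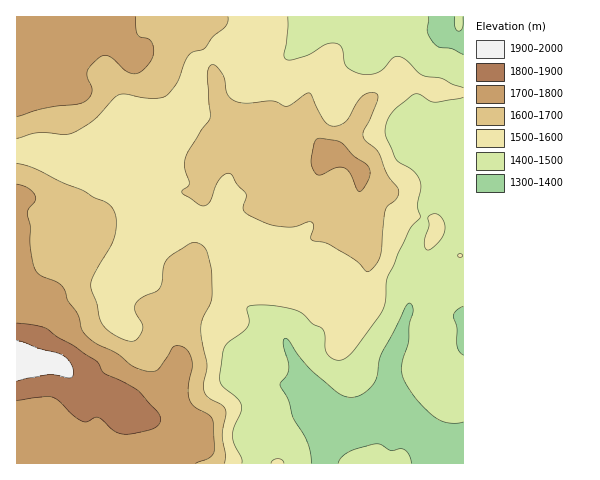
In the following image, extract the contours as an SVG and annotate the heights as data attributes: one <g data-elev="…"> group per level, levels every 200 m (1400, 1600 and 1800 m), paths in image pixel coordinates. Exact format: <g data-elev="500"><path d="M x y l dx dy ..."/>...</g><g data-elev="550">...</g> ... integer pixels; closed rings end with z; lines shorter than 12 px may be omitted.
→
<g data-elev="1400"><path d="M311 463l-3-21-14-23-6-20-8-14 7-10 2-6-1-8-4-14 0-8 2-1 2 2 9 14 11 13 28 25 11 5 10-1 10-5 8-9 6-27 24-47 4-5 3 2 1 6-4 14-1 18-6 21 0 8 2 9 13 19 18 18 13 5 15-1"/><path d="M411 463l-2-9-5-5-4 0-9 2-14-7-28 8-8 6-3 5"/><path d="M463 355l-3-3-3-5 0-19-4-12 3-5 7-5"/><path d="M463 54l-11-5-13-2-5-3-7-12 1-15"/><path d="M455 17l0 10 4 4 4-4 0-10"/></g><g data-elev="1600"><path d="M225 463l0-9-3-20 4-18 0-6-4-5-14-8-5-9 4-23-5-26-1-13 2-8 8-16 1-9-1-24-5-20-7-6-7 0-24 15-4 7-2 18-2 5-5 4-14 6-6 7 0 7 8 14-3 9-7 6-12-2-12-7-7-9-11-37 2-10 18-30 3-9 2-16-3-12-7-7-12-5-11-7-21-8-29-14-16-5"/><path d="M366 271l2 1 3-2 8-12 2-8 4-40 3-4 8-6 3-7-2-6-11-14-8-21-12-11-3-5 1-5 13-29 0-8-6-2-8 4-6 6-11 20-7 4-7 0-5-2-4-5-14-26-4 1-18 12-15-5-26 2-12-2-7-7-3-16-3-7-6-6-5 1-3 10 3 42-24 37-1 12 4 16-1 3-6 4 0 3 18 12 6 1 4-5 10-22 5-5 5 0 7 11 9 9-3 14 4 6 18 9 12 3 16 1 15-5 4 0 2 5-3 12 19 6 26 15z"/><path d="M17 138l21-5 26 2 10-2 20-13 19-21 6-4 7-1 25 4 9 0 6-2 11-14 11-26 5-4 12-4 8-12 13-10 2-5 0-4"/></g><g data-elev="1800"><path d="M17 400l28-3 8 0 6 4 12 13 10 7 6 1 8-4 3-1 16 14 9 3 9 0 20-5 6-3 3-6-3-8-19-21-16-9-18-8-7-11-4-3-21-15-17-9-10-8-13-3-16-2"/></g>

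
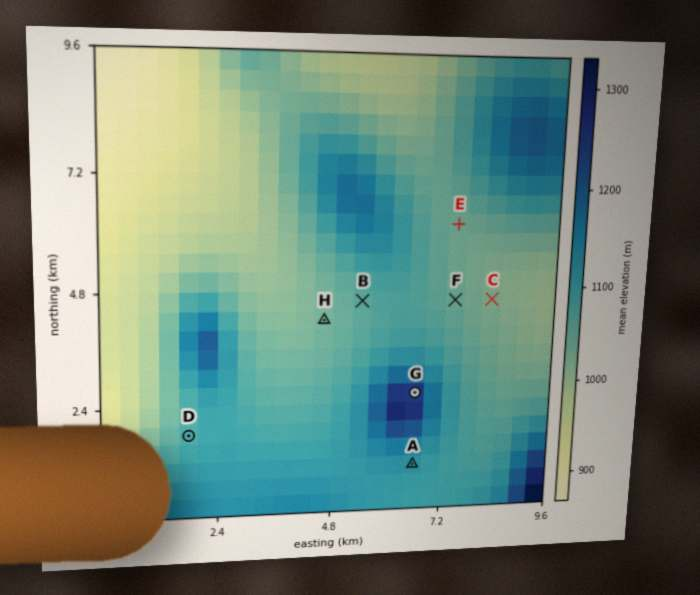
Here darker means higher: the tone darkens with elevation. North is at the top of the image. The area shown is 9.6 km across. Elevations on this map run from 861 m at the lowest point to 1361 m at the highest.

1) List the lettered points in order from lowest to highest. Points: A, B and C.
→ C B A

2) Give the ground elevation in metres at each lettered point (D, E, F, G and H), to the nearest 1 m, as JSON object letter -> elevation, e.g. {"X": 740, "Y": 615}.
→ {"D": 1082, "E": 1038, "F": 1044, "G": 1254, "H": 1036}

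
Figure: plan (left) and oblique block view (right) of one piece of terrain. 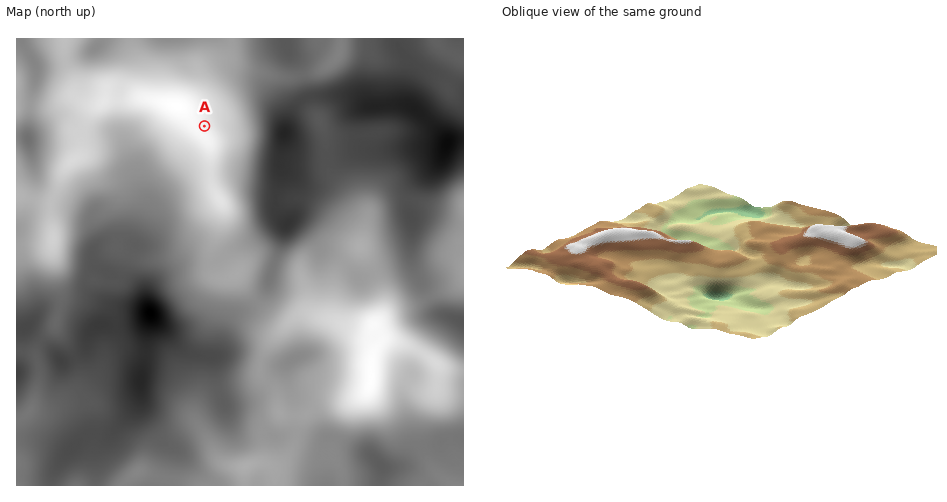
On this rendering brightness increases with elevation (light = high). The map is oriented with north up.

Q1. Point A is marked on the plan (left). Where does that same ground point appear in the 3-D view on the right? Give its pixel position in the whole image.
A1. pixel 636 231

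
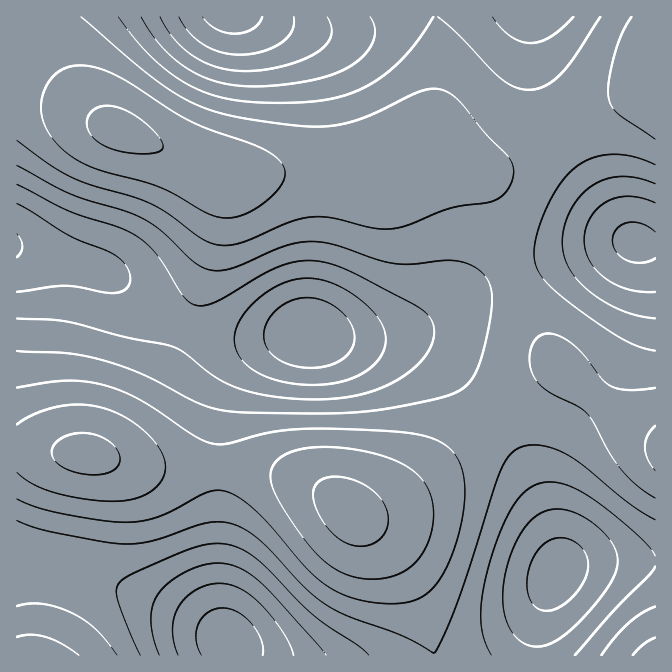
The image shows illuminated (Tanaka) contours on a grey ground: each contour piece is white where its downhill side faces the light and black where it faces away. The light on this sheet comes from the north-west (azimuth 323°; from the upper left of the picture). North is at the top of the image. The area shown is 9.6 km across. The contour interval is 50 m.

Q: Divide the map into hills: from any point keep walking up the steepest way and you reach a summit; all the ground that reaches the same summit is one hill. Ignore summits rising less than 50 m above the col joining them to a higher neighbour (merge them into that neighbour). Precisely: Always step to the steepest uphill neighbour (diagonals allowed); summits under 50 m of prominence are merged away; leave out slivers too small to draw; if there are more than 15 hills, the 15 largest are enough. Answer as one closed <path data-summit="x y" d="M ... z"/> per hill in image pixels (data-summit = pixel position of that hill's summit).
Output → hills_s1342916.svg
<path data-summit="120 130" d="M532 16l-515 0-1 231 9 4 49 10 31 10 59 45 38 17 28 5 37 0 20-4 75 4 28-4 32-10 52-35 46-20 89-25 20-1 4-3-10-10-14-20-45-75-21-42-10-38z"/><path data-summit="350 512" d="M318 334l-20 0-36 15-24 21-14 27-6 45 0 150 3 30 3 13 7 13 0 7 303 1 7-46 8-23 9-15 0-22-19-57-10-21-18-30-52-64-31-27-23-8-60-4z"/><path data-summit="87 453" d="M18 248l-2 0 0 314 52 7 37 12 74 30 31 17 15 11-7-47 0-150 3-32 10-30 19-22 28-17 20-6-68 3-28-5-38-17-59-45z"/><path data-summit="655 448" d="M632 241l-50 10-80 25-28 13-46 32-14 7-34 8-36 2 48 3 30 7 20 13 17 17 37 44 33 50 14 30 11 35 4 13 1 21 3-3 17-5 77-3 0-315-14-1z"/><path data-summit="655 65" d="M655 16l-122 1 0 38 10 38 21 42 45 75 14 20 12 13 7 1 14-1z"/><path data-summit="32 655" d="M28 563l-12 1 1 92 214-1-2-11-9-10-41-23-61-25-38-13z"/><path data-summit="655 655" d="M655 561l-61 0-32 7-6 6-7 13-8 23-5 22-2 23 121 1z"/>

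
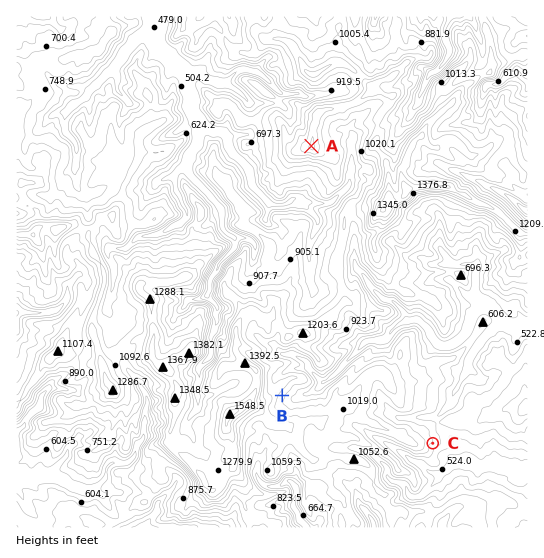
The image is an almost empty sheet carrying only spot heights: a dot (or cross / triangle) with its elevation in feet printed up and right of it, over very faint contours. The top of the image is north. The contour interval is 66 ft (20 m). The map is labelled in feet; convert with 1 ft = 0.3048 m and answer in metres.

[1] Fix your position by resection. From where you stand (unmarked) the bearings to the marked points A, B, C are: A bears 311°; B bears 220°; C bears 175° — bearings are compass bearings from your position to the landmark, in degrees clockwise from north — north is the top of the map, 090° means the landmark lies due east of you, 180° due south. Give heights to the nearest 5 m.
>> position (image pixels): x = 415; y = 236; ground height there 280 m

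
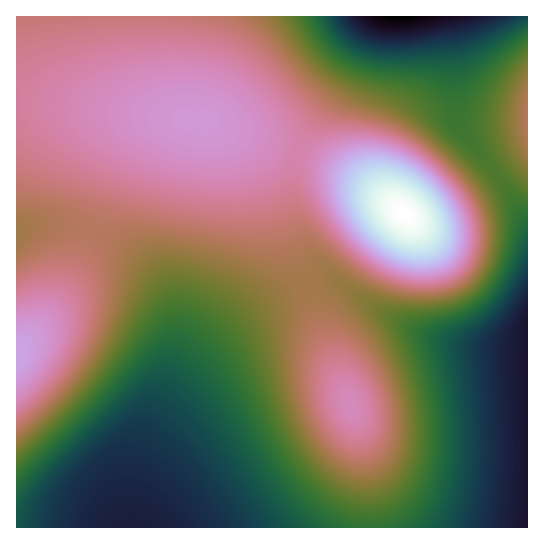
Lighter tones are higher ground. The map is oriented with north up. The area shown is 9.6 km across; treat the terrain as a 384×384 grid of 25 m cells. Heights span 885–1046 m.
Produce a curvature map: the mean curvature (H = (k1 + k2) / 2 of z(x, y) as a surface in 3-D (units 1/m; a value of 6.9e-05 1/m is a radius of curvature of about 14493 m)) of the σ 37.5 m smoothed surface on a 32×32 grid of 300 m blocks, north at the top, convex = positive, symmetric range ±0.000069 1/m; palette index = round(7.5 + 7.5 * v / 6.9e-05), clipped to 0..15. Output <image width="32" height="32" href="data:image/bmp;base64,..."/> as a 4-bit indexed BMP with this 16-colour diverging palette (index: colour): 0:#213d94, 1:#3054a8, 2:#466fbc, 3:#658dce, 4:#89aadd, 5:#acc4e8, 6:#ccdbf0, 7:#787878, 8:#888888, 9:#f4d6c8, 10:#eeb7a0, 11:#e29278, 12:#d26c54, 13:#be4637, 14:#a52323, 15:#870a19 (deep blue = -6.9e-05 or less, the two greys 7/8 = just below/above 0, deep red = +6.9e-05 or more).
<image width="32" height="32" href="data:image/bmp;base64,Qk12AgAAAAAAAHYAAAAoAAAAIAAAACAAAAABAAQAAAAAAAACAAATCwAAEwsAABAAAAAAAAAAlD0hAKhUMAC8b0YAzo1lAN2qiQDoxKwA8NvMAHh4eACIiIgAyNb0AKC37gB4kuIAVGzSADdGvgAjI6UAGQqHAHd3d3d3d3d3d3eIiIiId3dVZ3d3d3d3d3d4iJmIh3d3VUV3d3d3d3d3eJmZmId3d2VUV3d3d3d3d3iaqph3d3d2VUV3d3d3d3eJq7qYd3d3h2ZUV3d3d3d3iszKmHd3d5h2ZUV3d3d3eJvdyod3d3eph2ZUZ3d3d3ib3cqHd3d3uph2VVd3d3d4rNy5h3d3d7uph2VWd3d3eKvLqHd3d3e7uph2VXd3d4iauph3d3d3u7qYdlVnd3eImqmHdUNFZ6u6qYdlZ3d3iJmYdCI0REWqqpmHZmd3d4iIhiEkVnZkmaqZh2Znd3eIiGETV4mYZIiZmId2Z3d3iIYSRpvMuXV3iIiHdnd3d4hyJHrO/sl1Z3d3d3Z3eIiIMket///JdFZnd3dniIiIhiR63//+uFNlZmZ3eIiIiIVGnP///JZCd3d3eIiIiIiEV63//+l0IoiIiIiIiIiIhGi9//6mQhaIiIiIiIiIiIV5vN3KYxBIiIiIiIiIiZmGeKu6lzEDiIiIiIiIiZmZl2eJiGQQR4mIiIiIiImZmZl2d2VDJWeJiIiIiIiJmZmZmGZmeHZ3iYiIiIiIiJmZmZiJmaqHd4mIiIiIiIiJmZiIiImal3iJiIiIiIiIiJmYh2Z4mpiIiYiIiIiIiIiZmHZVVnmoiImIiIiIiIiIiZh2UzRXmIiI"/>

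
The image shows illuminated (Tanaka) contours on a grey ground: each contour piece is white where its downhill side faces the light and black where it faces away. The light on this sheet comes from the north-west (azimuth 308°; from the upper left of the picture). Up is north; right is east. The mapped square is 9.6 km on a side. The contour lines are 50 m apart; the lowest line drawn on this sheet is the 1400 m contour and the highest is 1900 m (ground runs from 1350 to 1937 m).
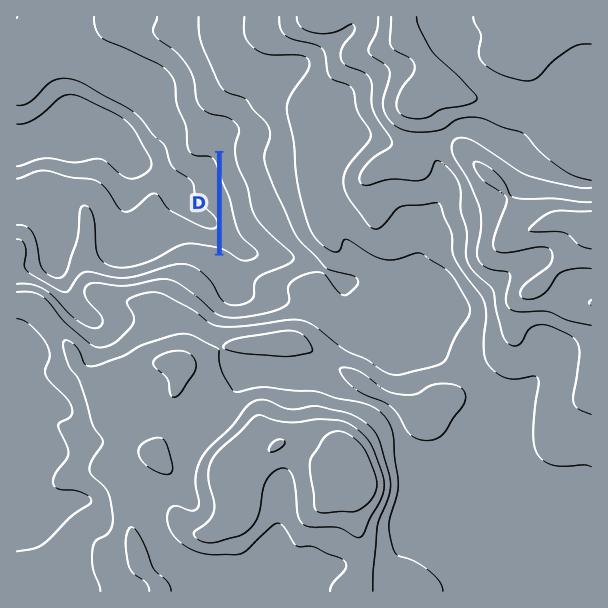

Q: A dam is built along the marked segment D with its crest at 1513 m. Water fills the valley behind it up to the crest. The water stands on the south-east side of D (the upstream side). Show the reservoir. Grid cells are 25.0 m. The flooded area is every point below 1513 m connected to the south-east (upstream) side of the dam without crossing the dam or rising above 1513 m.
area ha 54.5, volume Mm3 9.89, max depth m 55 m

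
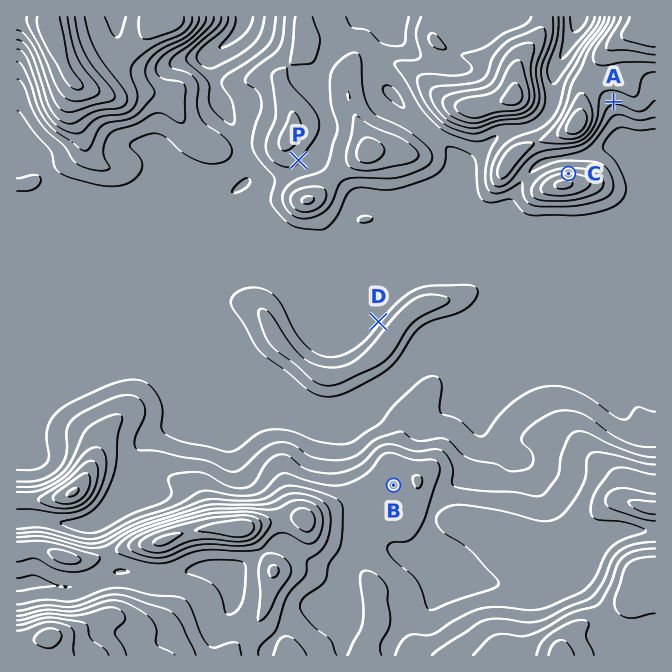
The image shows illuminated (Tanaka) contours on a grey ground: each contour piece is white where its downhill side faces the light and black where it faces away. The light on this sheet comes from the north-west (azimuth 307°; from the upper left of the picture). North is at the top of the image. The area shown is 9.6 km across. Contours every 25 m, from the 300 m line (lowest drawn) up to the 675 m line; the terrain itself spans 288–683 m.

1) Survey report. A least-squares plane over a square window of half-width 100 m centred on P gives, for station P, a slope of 5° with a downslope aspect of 129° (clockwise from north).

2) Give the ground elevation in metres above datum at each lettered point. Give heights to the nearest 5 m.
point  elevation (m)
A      430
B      460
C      450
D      370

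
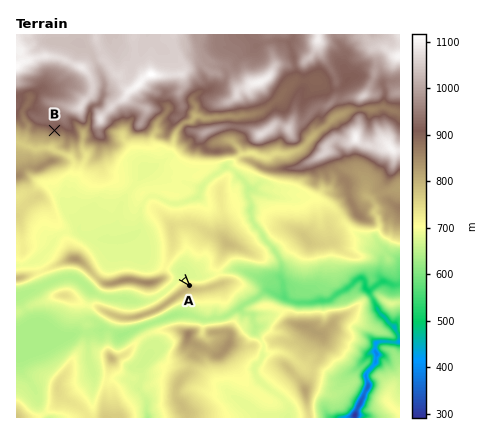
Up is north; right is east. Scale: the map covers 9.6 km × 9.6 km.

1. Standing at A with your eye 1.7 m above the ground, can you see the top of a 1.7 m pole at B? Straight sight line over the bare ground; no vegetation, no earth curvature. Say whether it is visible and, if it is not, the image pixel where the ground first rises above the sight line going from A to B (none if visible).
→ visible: true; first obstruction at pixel None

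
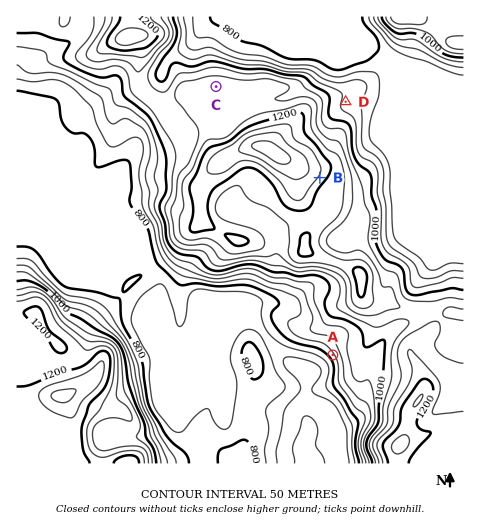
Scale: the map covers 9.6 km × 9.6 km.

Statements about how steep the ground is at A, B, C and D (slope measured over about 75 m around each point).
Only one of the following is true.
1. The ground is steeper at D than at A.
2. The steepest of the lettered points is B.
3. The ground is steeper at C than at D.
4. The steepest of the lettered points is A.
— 4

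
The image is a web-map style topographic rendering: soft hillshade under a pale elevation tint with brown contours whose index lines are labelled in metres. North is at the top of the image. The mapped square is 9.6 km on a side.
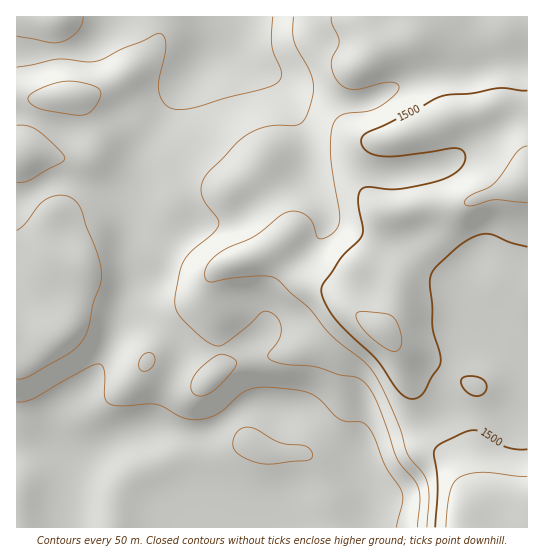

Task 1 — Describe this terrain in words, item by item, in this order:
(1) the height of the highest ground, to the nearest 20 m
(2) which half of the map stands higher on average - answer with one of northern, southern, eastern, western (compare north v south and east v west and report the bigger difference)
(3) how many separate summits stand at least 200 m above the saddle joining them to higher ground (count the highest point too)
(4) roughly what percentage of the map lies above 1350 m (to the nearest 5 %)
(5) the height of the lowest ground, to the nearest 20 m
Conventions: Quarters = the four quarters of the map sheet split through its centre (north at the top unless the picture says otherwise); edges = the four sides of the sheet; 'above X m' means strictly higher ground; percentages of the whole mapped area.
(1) The highest ground is at about 1600 m.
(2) The eastern half stands higher on average than the western half.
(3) Counting only tops that stand 200 m proud, the map has 1 summit.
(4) Ground above 1350 m makes up about 75 % of the sheet.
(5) The lowest point is down at roughly 1320 m.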